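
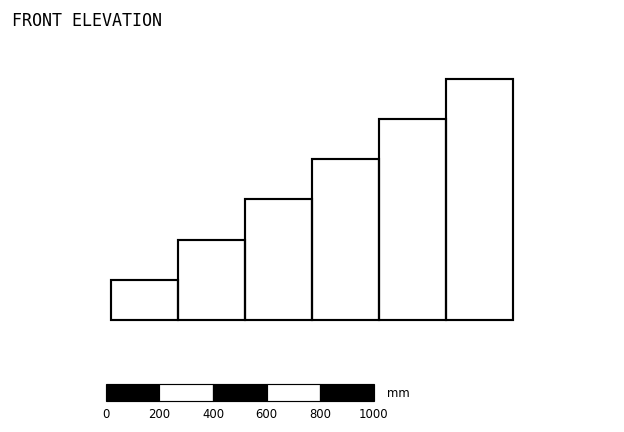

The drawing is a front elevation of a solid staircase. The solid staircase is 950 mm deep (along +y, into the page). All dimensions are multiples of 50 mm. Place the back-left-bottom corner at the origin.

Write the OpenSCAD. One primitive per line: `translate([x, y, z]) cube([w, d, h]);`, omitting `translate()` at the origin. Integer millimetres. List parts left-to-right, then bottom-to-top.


cube([250, 950, 150]);
translate([250, 0, 0]) cube([250, 950, 300]);
translate([500, 0, 0]) cube([250, 950, 450]);
translate([750, 0, 0]) cube([250, 950, 600]);
translate([1000, 0, 0]) cube([250, 950, 750]);
translate([1250, 0, 0]) cube([250, 950, 900]);


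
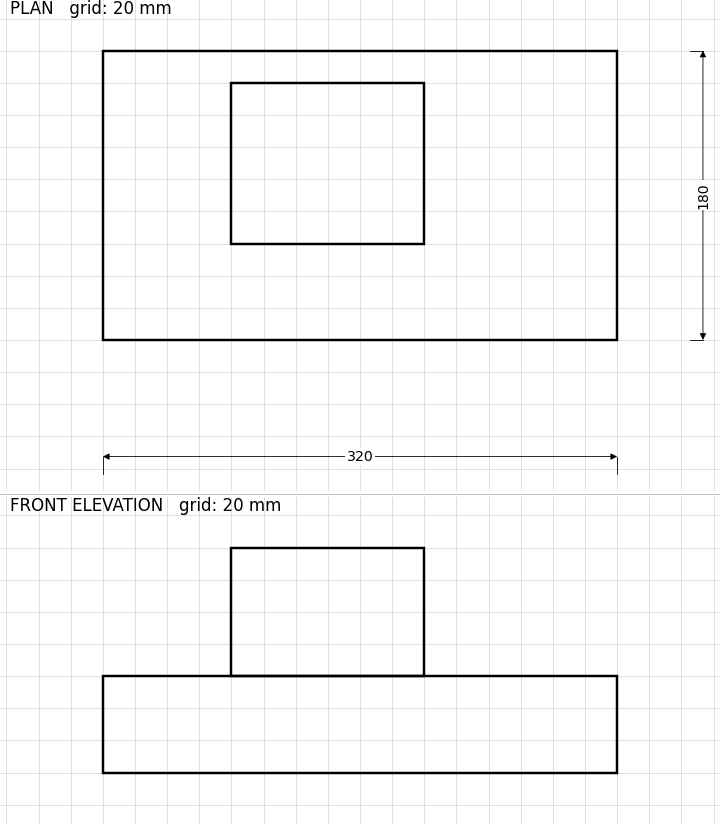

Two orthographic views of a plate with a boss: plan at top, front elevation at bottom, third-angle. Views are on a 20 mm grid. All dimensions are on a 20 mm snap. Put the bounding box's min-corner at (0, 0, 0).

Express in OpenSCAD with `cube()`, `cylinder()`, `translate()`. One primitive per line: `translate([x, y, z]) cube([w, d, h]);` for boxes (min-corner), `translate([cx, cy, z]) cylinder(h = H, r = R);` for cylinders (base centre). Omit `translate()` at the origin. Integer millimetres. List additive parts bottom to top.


cube([320, 180, 60]);
translate([80, 60, 60]) cube([120, 100, 80]);


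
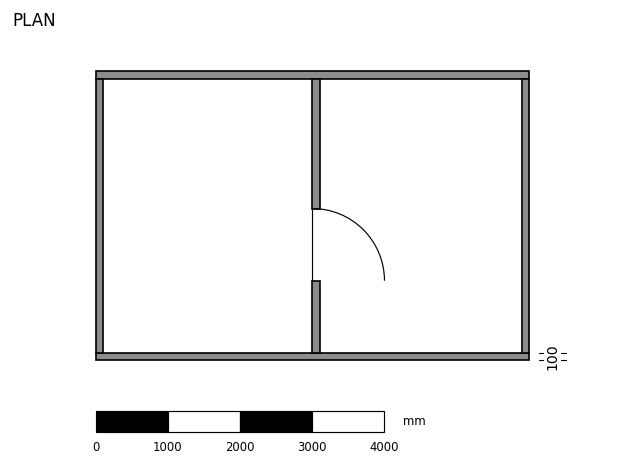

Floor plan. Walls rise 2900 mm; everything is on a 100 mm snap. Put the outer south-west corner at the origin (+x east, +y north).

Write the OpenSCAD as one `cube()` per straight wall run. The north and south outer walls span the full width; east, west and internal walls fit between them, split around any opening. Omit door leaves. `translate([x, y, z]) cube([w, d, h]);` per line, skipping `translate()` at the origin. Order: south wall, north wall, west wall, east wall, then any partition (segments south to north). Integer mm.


cube([6000, 100, 2900]);
translate([0, 3900, 0]) cube([6000, 100, 2900]);
translate([0, 100, 0]) cube([100, 3800, 2900]);
translate([5900, 100, 0]) cube([100, 3800, 2900]);
translate([3000, 100, 0]) cube([100, 1000, 2900]);
translate([3000, 2100, 0]) cube([100, 1800, 2900]);


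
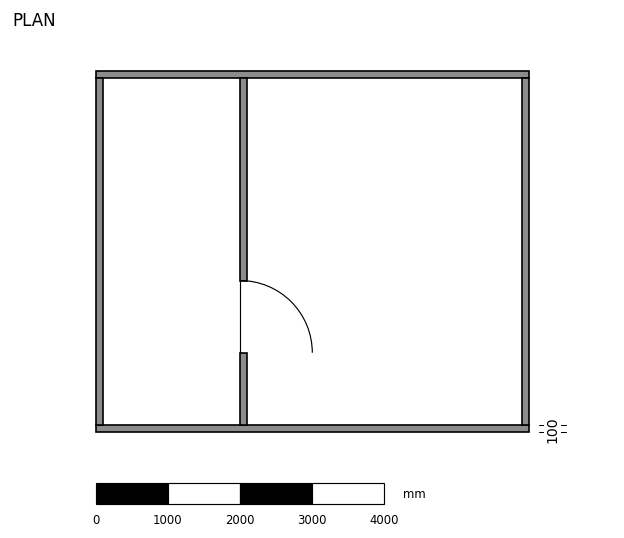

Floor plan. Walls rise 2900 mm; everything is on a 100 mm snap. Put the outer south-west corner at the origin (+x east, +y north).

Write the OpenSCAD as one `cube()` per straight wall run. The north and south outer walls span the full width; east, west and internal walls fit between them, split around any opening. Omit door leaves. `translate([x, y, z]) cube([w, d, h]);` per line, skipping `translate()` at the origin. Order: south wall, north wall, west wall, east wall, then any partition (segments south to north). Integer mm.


cube([6000, 100, 2900]);
translate([0, 4900, 0]) cube([6000, 100, 2900]);
translate([0, 100, 0]) cube([100, 4800, 2900]);
translate([5900, 100, 0]) cube([100, 4800, 2900]);
translate([2000, 100, 0]) cube([100, 1000, 2900]);
translate([2000, 2100, 0]) cube([100, 2800, 2900]);


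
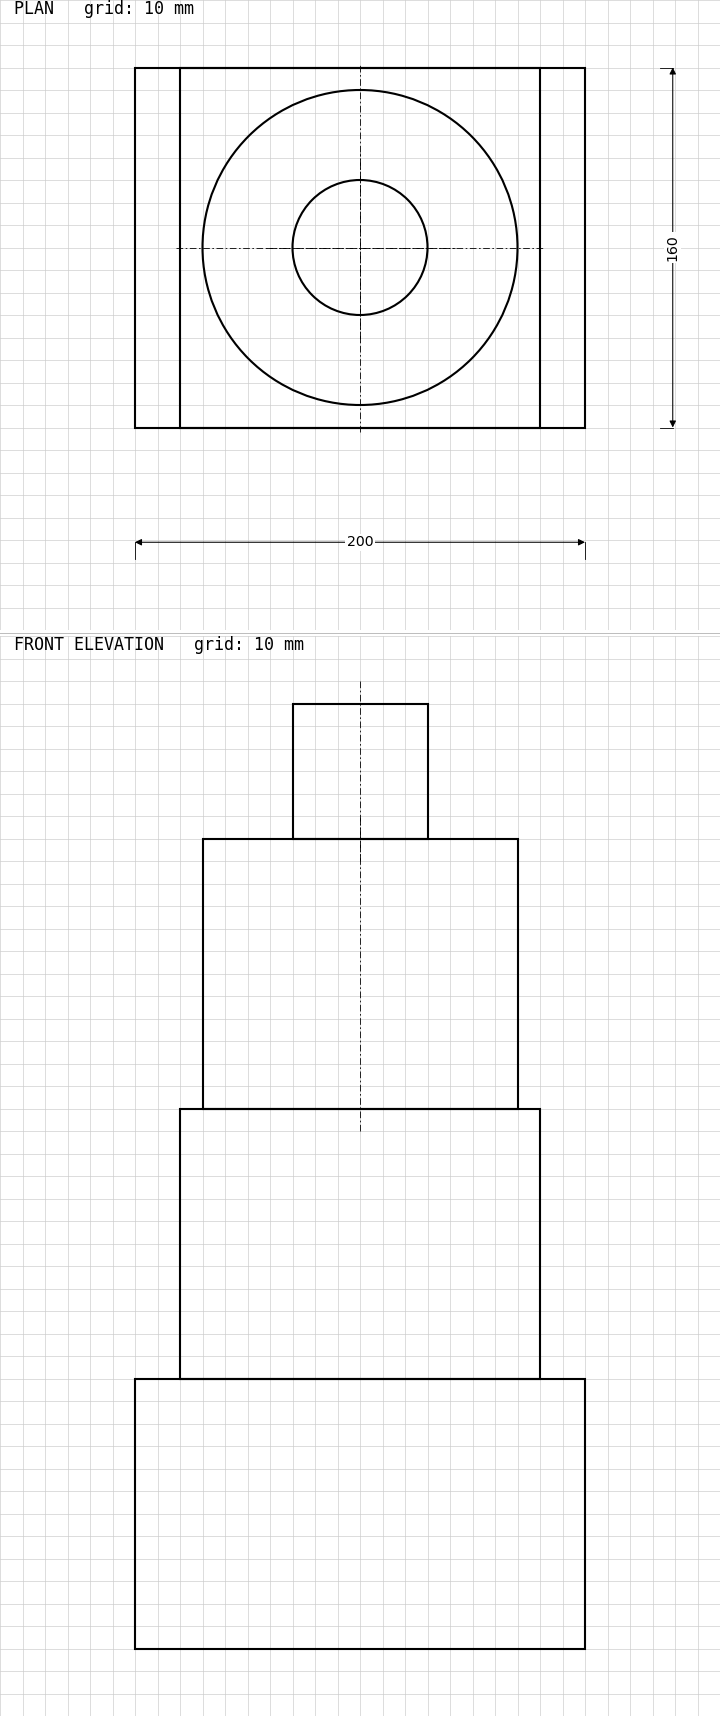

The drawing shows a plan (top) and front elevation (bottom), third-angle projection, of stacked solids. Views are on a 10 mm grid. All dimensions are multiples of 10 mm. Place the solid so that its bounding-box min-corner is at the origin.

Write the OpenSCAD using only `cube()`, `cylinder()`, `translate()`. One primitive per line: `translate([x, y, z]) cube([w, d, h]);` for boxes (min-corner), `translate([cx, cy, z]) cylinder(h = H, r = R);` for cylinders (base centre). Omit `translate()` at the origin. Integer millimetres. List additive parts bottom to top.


cube([200, 160, 120]);
translate([20, 0, 120]) cube([160, 160, 120]);
translate([100, 80, 240]) cylinder(h = 120, r = 70);
translate([100, 80, 360]) cylinder(h = 60, r = 30);


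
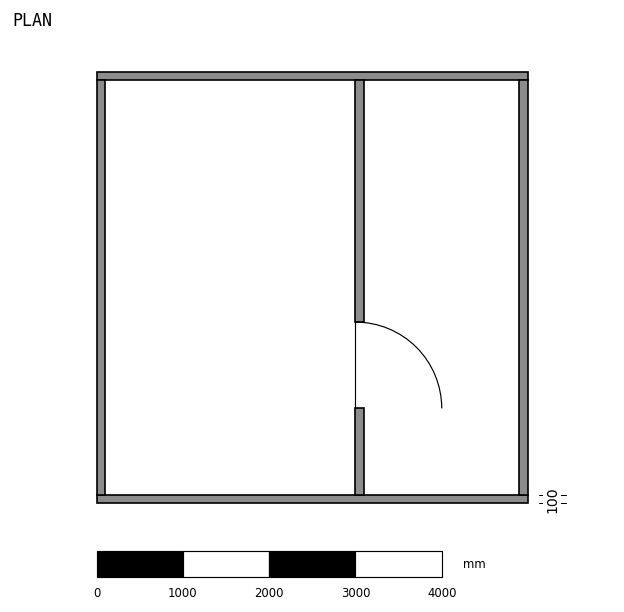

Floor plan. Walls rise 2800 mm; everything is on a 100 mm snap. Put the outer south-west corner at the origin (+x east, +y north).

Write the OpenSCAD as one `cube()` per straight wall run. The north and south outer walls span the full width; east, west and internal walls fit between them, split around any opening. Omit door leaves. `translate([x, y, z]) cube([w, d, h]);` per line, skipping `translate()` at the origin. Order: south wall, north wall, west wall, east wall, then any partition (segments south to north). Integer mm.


cube([5000, 100, 2800]);
translate([0, 4900, 0]) cube([5000, 100, 2800]);
translate([0, 100, 0]) cube([100, 4800, 2800]);
translate([4900, 100, 0]) cube([100, 4800, 2800]);
translate([3000, 100, 0]) cube([100, 1000, 2800]);
translate([3000, 2100, 0]) cube([100, 2800, 2800]);


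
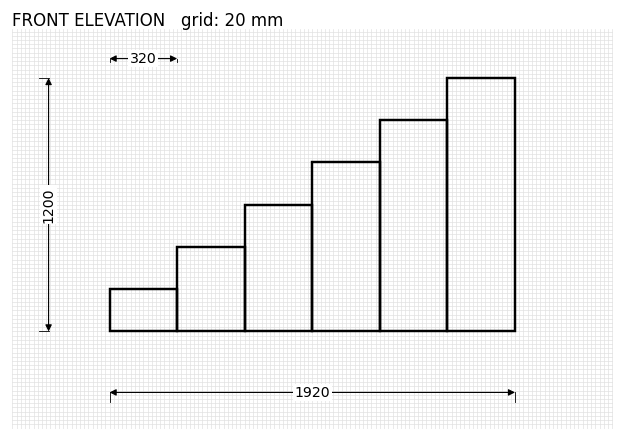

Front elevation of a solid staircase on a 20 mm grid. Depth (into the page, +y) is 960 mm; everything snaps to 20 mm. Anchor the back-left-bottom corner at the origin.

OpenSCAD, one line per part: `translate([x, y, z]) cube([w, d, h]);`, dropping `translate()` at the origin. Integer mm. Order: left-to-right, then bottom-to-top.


cube([320, 960, 200]);
translate([320, 0, 0]) cube([320, 960, 400]);
translate([640, 0, 0]) cube([320, 960, 600]);
translate([960, 0, 0]) cube([320, 960, 800]);
translate([1280, 0, 0]) cube([320, 960, 1000]);
translate([1600, 0, 0]) cube([320, 960, 1200]);


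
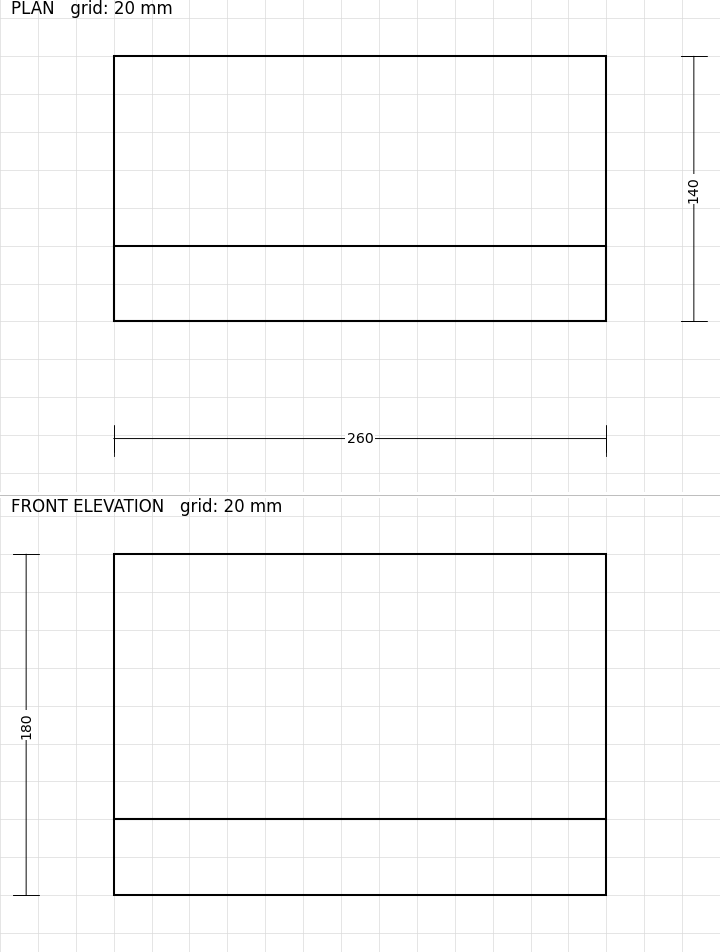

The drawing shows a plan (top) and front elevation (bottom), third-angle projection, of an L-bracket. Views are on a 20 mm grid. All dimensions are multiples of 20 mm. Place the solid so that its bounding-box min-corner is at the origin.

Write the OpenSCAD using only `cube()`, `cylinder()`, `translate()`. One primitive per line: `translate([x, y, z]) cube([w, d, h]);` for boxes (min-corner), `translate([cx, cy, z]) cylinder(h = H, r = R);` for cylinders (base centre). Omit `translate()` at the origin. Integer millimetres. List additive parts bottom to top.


cube([260, 140, 40]);
translate([0, 0, 40]) cube([260, 40, 140]);


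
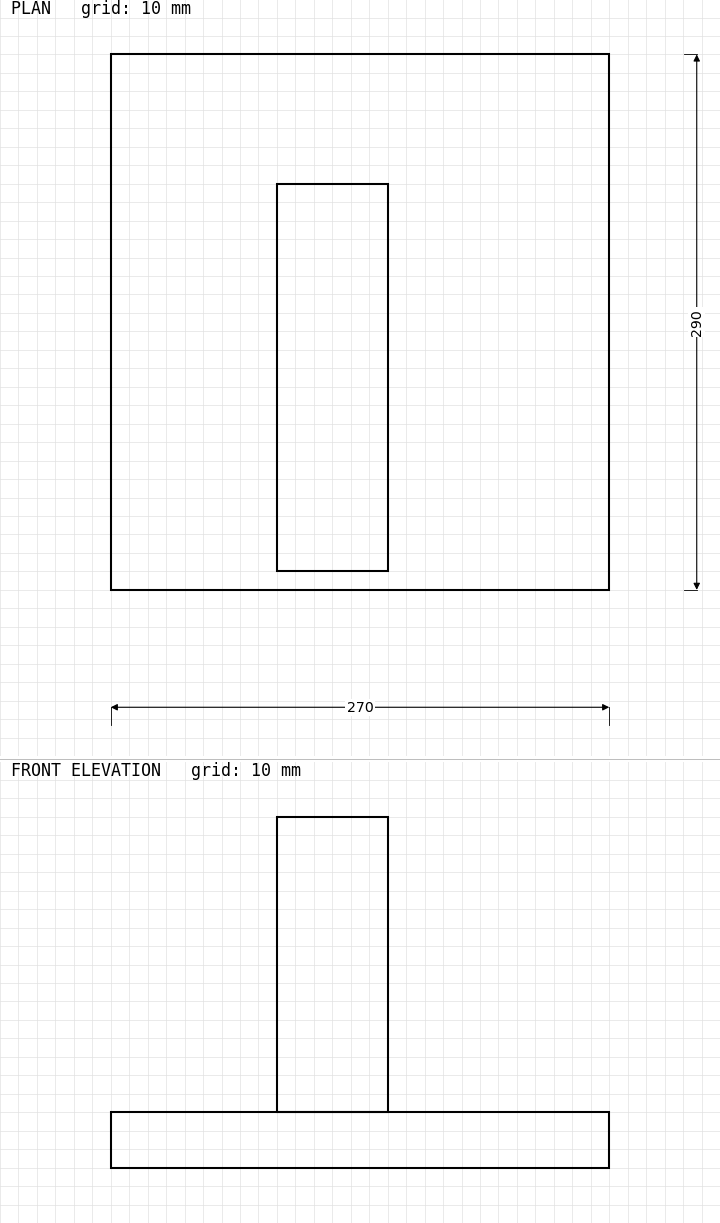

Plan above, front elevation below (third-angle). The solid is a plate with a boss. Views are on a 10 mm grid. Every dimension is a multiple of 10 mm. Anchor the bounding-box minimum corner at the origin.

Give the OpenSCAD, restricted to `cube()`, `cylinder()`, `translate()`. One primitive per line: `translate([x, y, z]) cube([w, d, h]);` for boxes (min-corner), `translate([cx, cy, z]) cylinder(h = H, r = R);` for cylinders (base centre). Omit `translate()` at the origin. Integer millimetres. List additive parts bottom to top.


cube([270, 290, 30]);
translate([90, 10, 30]) cube([60, 210, 160]);


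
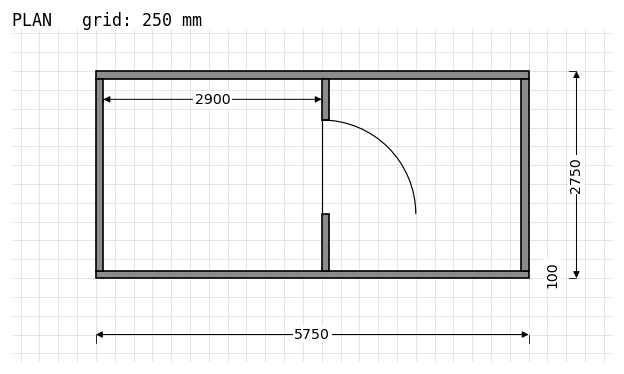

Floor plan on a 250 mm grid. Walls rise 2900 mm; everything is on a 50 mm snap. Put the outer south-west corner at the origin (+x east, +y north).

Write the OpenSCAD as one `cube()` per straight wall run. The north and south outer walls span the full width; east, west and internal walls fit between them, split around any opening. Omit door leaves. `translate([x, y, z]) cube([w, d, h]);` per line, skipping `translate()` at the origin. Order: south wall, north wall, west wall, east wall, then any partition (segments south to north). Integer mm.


cube([5750, 100, 2900]);
translate([0, 2650, 0]) cube([5750, 100, 2900]);
translate([0, 100, 0]) cube([100, 2550, 2900]);
translate([5650, 100, 0]) cube([100, 2550, 2900]);
translate([3000, 100, 0]) cube([100, 750, 2900]);
translate([3000, 2100, 0]) cube([100, 550, 2900]);


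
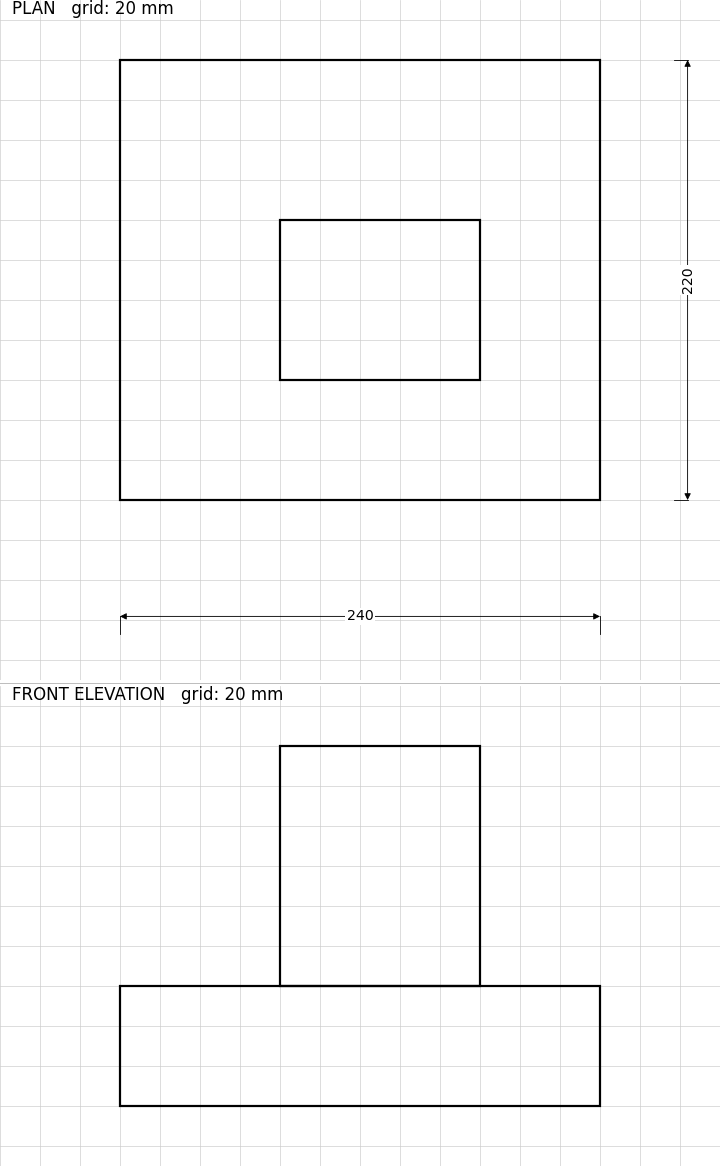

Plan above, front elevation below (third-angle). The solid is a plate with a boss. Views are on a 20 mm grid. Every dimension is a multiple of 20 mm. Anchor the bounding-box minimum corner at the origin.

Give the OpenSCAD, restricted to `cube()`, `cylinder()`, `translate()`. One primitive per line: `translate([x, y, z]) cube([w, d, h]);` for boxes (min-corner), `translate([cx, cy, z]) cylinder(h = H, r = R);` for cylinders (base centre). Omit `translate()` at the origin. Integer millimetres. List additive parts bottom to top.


cube([240, 220, 60]);
translate([80, 60, 60]) cube([100, 80, 120]);


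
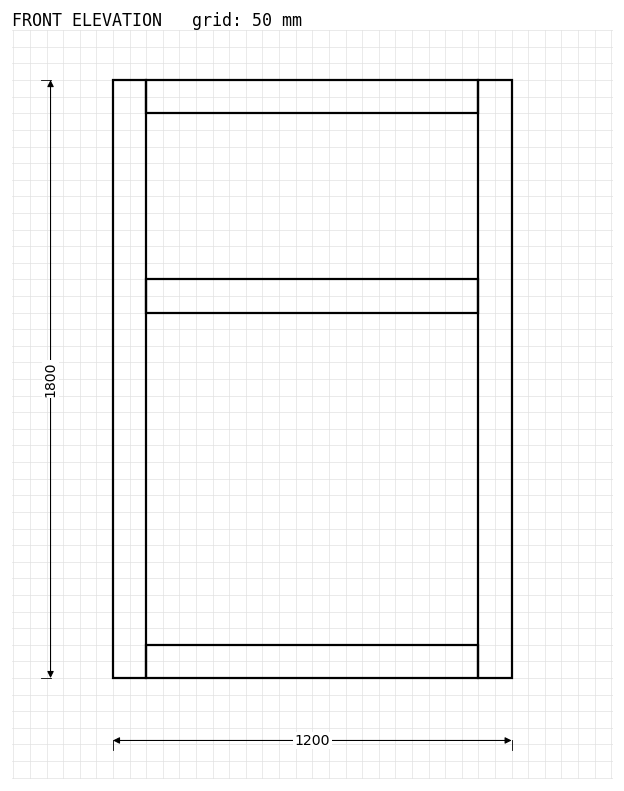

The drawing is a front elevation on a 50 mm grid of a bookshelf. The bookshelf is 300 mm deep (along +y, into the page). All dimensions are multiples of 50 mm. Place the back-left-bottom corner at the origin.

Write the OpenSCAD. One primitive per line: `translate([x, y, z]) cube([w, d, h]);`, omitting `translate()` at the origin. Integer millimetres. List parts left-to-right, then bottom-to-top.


cube([100, 300, 1800]);
translate([100, 0, 0]) cube([1000, 300, 100]);
translate([100, 0, 1100]) cube([1000, 300, 100]);
translate([100, 0, 1700]) cube([1000, 300, 100]);
translate([1100, 0, 0]) cube([100, 300, 1800]);


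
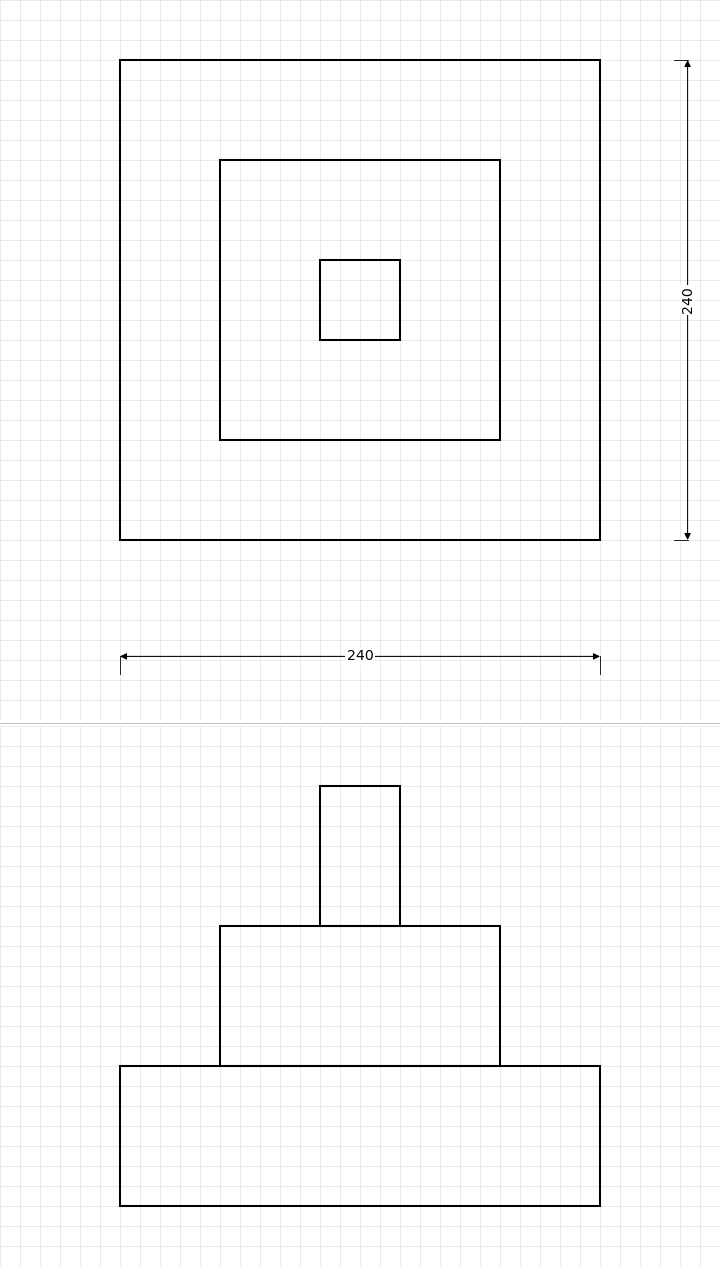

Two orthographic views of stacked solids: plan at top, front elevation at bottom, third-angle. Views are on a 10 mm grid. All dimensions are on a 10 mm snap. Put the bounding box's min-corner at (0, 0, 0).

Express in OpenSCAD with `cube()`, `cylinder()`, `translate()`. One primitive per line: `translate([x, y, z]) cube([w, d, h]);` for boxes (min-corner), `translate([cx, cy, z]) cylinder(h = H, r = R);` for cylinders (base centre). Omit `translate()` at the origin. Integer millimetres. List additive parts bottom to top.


cube([240, 240, 70]);
translate([50, 50, 70]) cube([140, 140, 70]);
translate([100, 100, 140]) cube([40, 40, 70]);


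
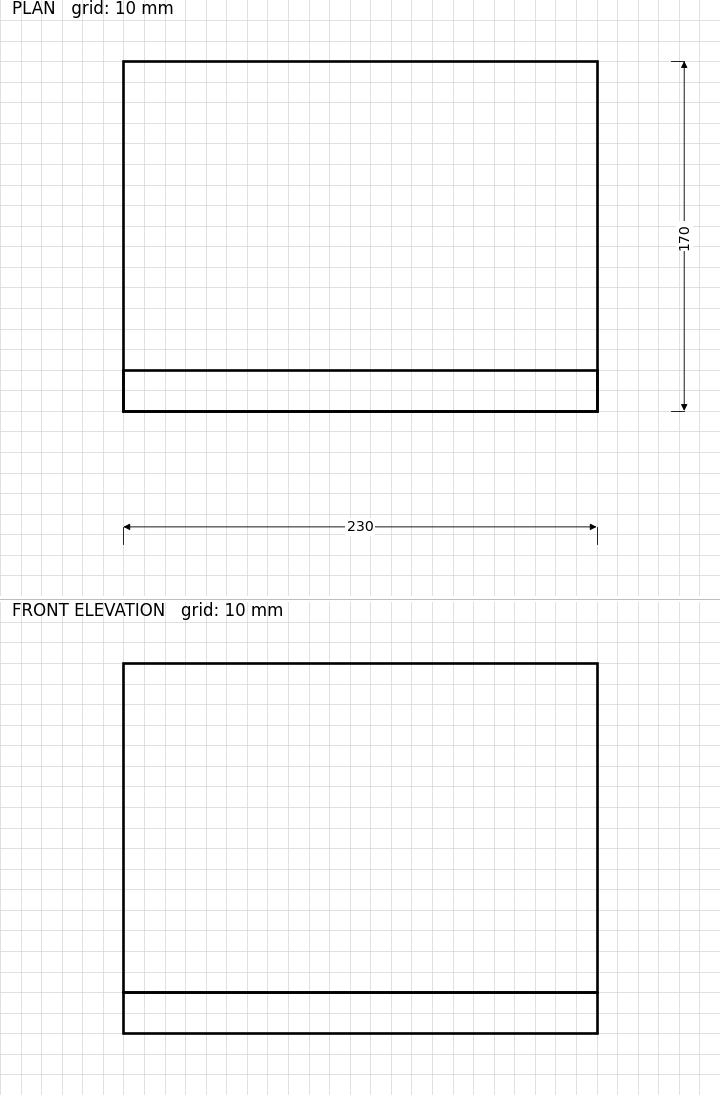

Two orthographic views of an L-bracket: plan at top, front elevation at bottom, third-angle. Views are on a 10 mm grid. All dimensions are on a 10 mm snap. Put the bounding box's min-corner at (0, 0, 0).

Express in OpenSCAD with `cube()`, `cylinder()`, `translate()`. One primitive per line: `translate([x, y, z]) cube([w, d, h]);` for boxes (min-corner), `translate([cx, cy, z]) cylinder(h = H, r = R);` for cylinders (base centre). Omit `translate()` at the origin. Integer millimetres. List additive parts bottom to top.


cube([230, 170, 20]);
translate([0, 0, 20]) cube([230, 20, 160]);


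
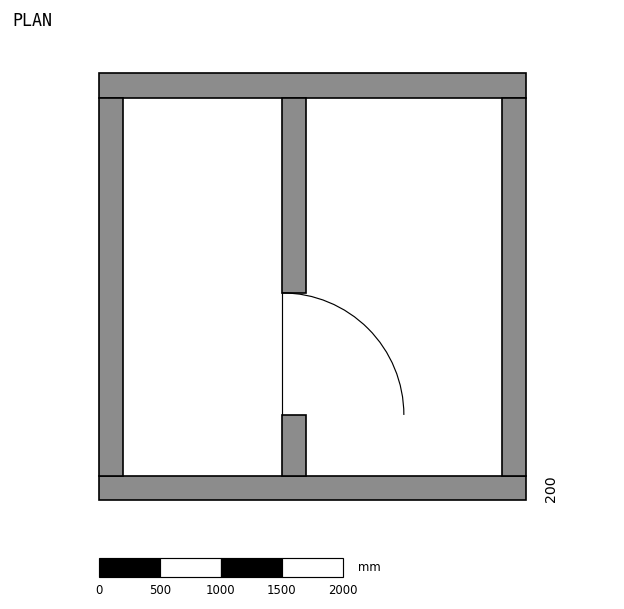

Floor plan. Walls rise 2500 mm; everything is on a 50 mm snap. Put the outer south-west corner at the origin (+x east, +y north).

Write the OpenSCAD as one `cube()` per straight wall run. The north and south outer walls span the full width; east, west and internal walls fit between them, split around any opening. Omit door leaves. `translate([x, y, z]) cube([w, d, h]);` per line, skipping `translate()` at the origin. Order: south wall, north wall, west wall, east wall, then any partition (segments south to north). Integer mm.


cube([3500, 200, 2500]);
translate([0, 3300, 0]) cube([3500, 200, 2500]);
translate([0, 200, 0]) cube([200, 3100, 2500]);
translate([3300, 200, 0]) cube([200, 3100, 2500]);
translate([1500, 200, 0]) cube([200, 500, 2500]);
translate([1500, 1700, 0]) cube([200, 1600, 2500]);


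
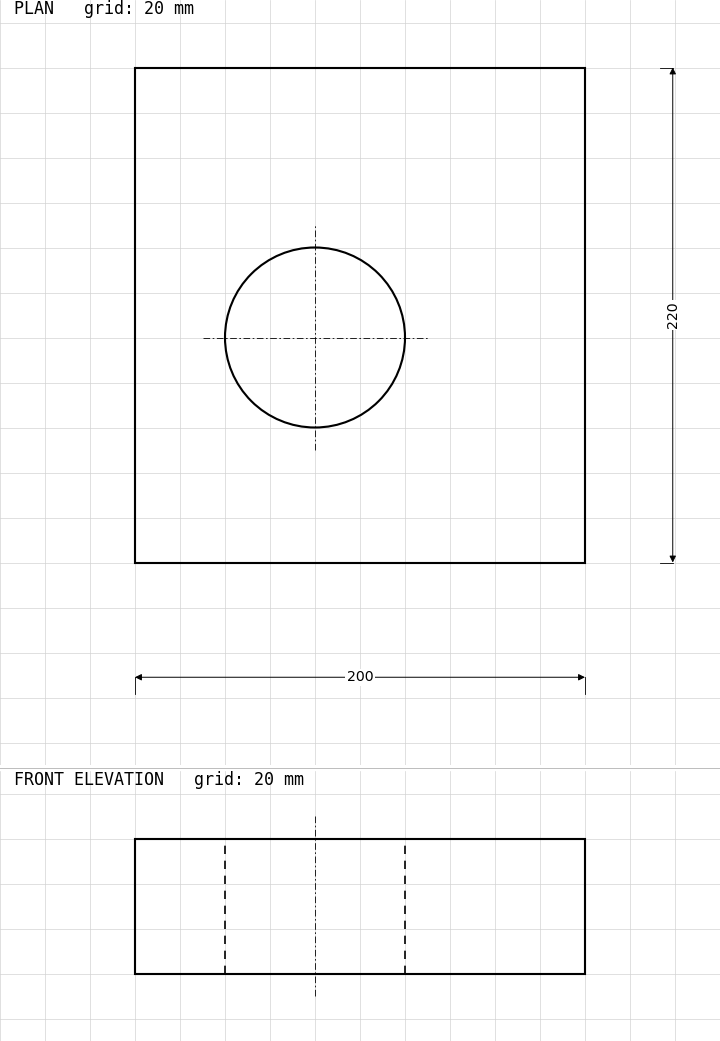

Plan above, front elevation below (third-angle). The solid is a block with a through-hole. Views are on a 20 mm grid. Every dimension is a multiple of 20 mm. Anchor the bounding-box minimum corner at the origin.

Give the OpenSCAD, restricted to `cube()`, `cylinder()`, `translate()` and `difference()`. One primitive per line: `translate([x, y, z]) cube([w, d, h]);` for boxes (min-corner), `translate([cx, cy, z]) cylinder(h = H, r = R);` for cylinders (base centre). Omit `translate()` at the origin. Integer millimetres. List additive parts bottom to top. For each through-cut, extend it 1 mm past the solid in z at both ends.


difference() {
  cube([200, 220, 60]);
  translate([80, 100, -1]) cylinder(h = 62, r = 40);
}


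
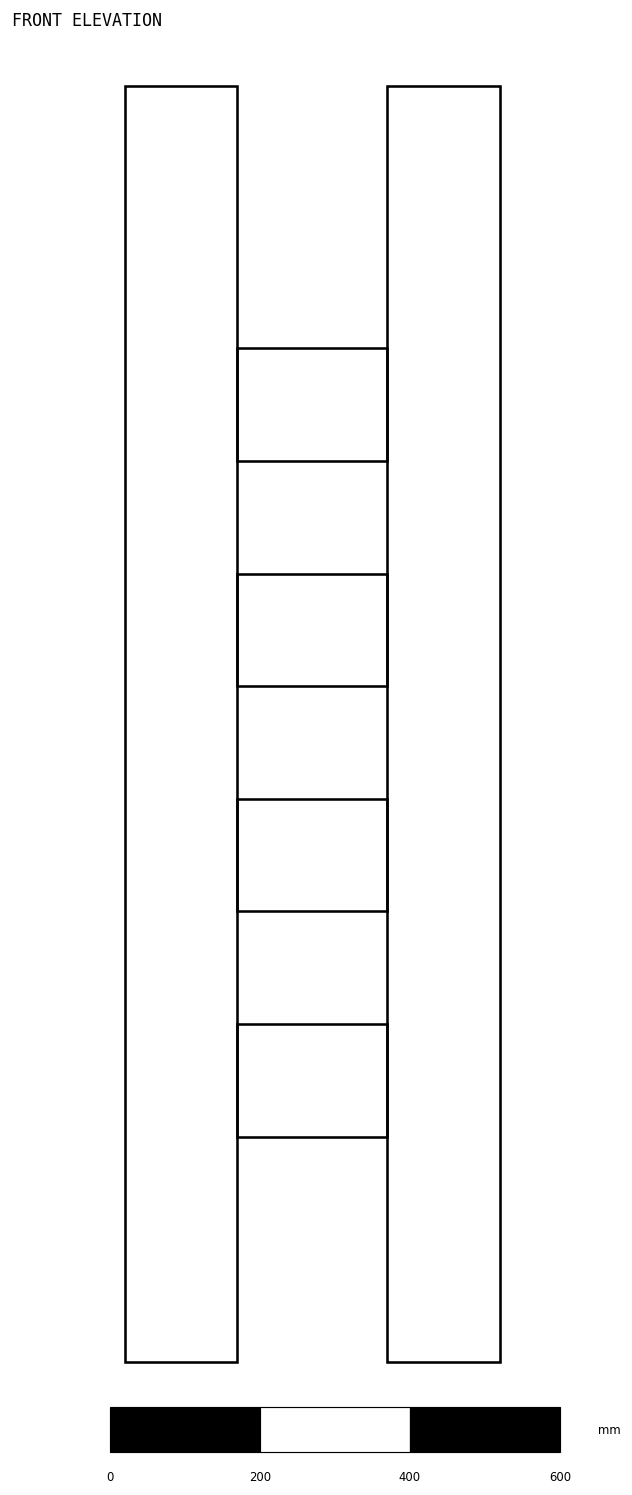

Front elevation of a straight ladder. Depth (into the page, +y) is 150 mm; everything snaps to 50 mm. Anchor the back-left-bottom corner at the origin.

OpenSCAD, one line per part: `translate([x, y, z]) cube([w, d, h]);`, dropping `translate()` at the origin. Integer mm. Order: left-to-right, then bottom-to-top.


cube([150, 150, 1700]);
translate([150, 0, 300]) cube([200, 150, 150]);
translate([150, 0, 600]) cube([200, 150, 150]);
translate([150, 0, 900]) cube([200, 150, 150]);
translate([150, 0, 1200]) cube([200, 150, 150]);
translate([350, 0, 0]) cube([150, 150, 1700]);


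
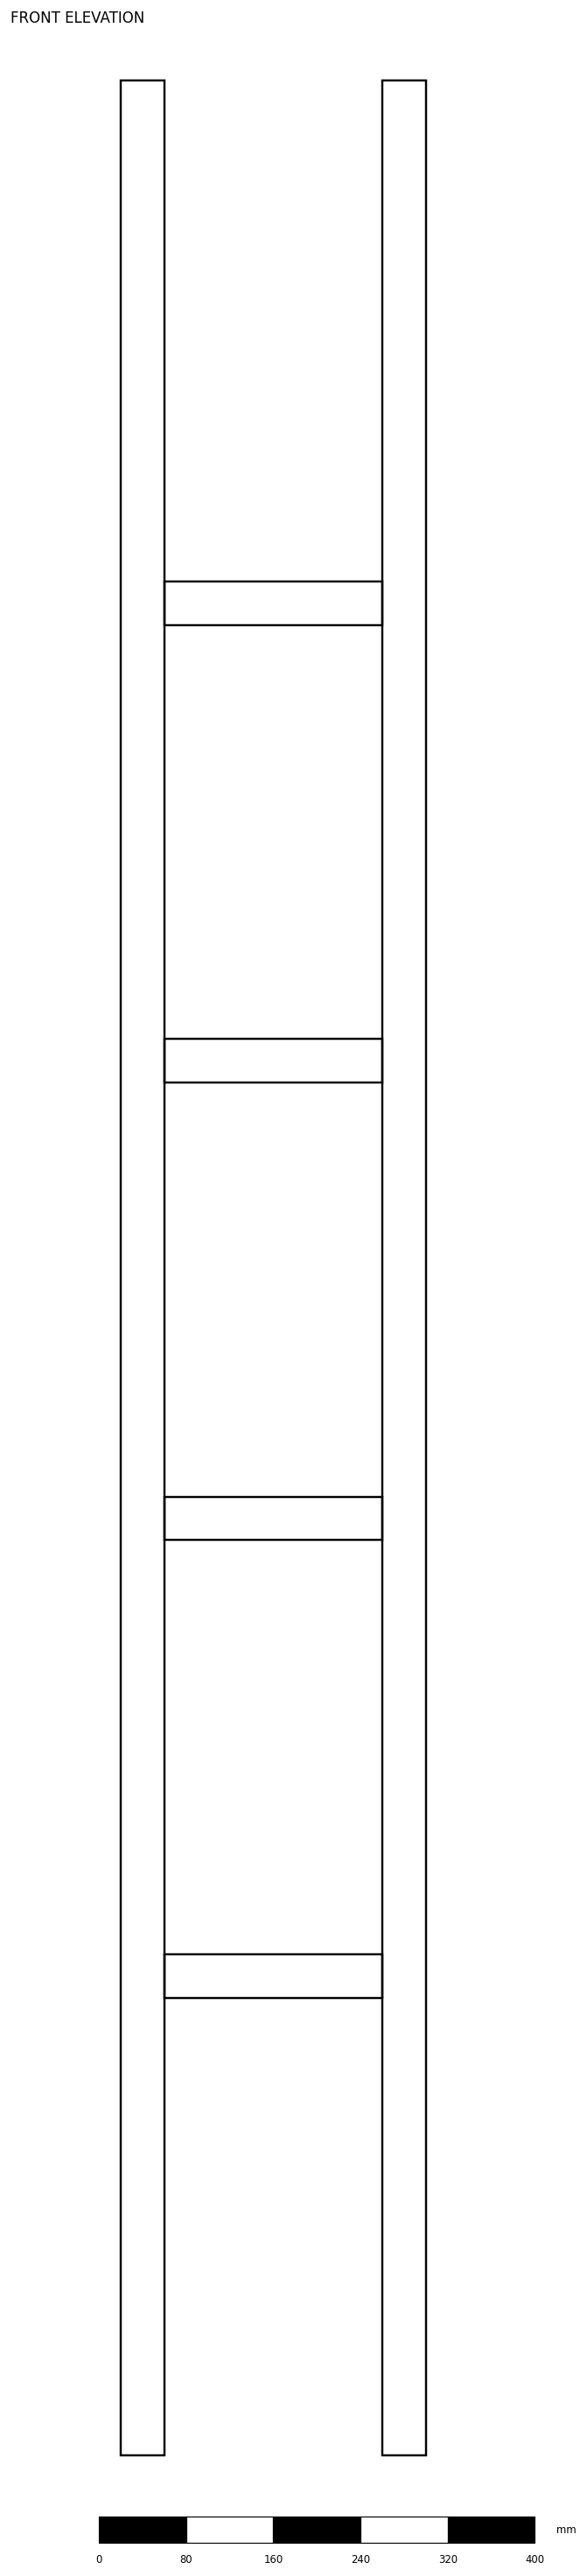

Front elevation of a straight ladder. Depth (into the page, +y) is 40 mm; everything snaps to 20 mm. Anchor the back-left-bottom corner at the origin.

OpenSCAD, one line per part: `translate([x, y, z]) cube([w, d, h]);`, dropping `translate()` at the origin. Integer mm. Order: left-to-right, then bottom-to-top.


cube([40, 40, 2180]);
translate([40, 0, 420]) cube([200, 40, 40]);
translate([40, 0, 840]) cube([200, 40, 40]);
translate([40, 0, 1260]) cube([200, 40, 40]);
translate([40, 0, 1680]) cube([200, 40, 40]);
translate([240, 0, 0]) cube([40, 40, 2180]);


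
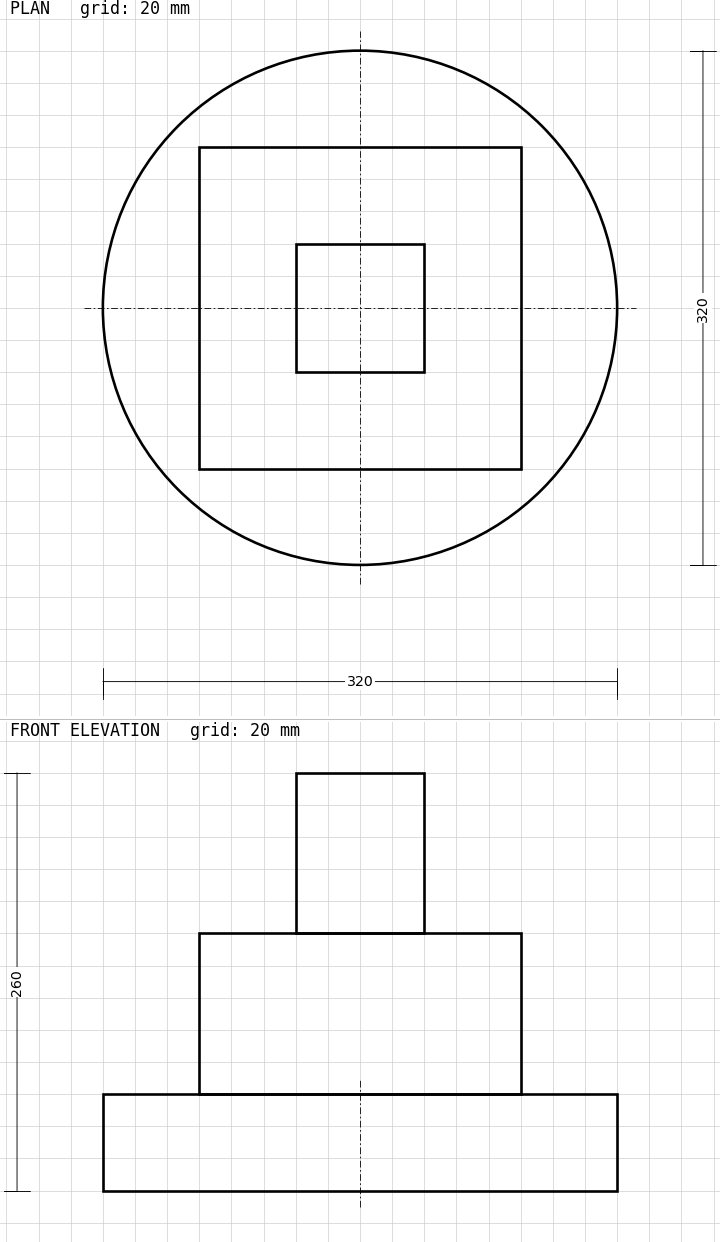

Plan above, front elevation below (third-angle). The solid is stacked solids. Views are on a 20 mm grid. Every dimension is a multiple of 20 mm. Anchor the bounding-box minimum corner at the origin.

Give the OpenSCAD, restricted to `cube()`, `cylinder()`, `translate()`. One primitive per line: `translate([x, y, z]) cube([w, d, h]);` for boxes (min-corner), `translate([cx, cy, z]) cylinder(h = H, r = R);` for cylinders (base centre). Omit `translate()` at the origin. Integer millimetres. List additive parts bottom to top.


translate([160, 160, 0]) cylinder(h = 60, r = 160);
translate([60, 60, 60]) cube([200, 200, 100]);
translate([120, 120, 160]) cube([80, 80, 100]);


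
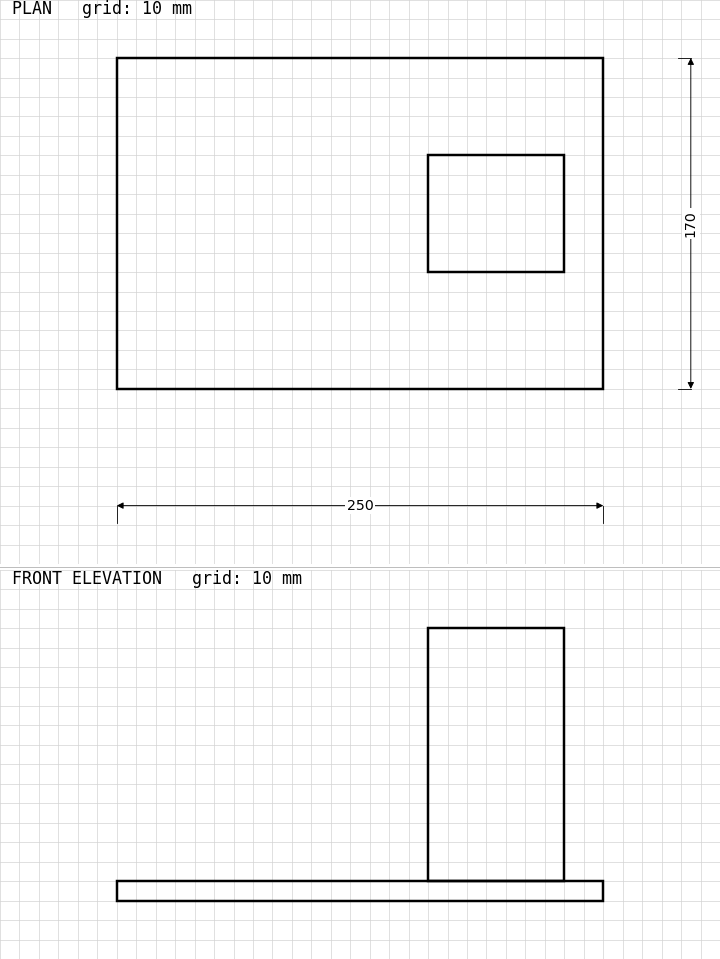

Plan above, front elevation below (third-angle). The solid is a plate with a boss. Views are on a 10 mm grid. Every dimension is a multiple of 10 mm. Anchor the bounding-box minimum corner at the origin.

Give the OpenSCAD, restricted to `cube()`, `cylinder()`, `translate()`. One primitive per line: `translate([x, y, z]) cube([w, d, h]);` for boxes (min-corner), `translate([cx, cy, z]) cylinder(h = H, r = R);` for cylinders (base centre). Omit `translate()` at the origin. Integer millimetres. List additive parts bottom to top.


cube([250, 170, 10]);
translate([160, 60, 10]) cube([70, 60, 130]);


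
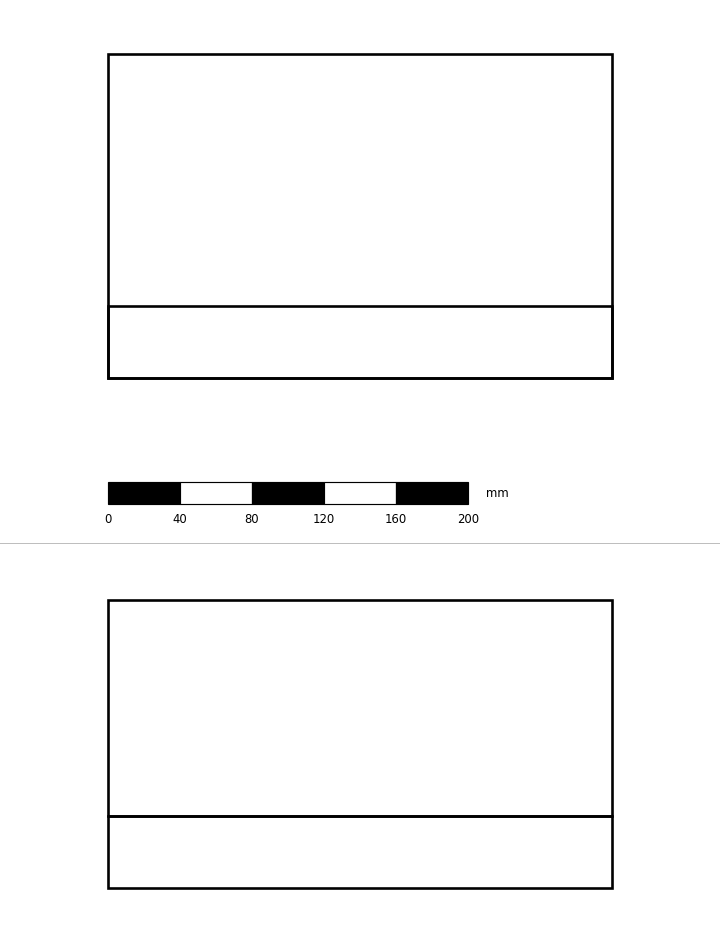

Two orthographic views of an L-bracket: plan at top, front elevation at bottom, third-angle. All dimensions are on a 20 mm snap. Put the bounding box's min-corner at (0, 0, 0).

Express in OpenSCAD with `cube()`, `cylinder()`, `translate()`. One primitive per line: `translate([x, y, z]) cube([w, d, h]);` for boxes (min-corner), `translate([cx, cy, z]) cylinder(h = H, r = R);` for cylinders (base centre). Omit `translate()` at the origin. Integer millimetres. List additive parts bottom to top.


cube([280, 180, 40]);
translate([0, 0, 40]) cube([280, 40, 120]);


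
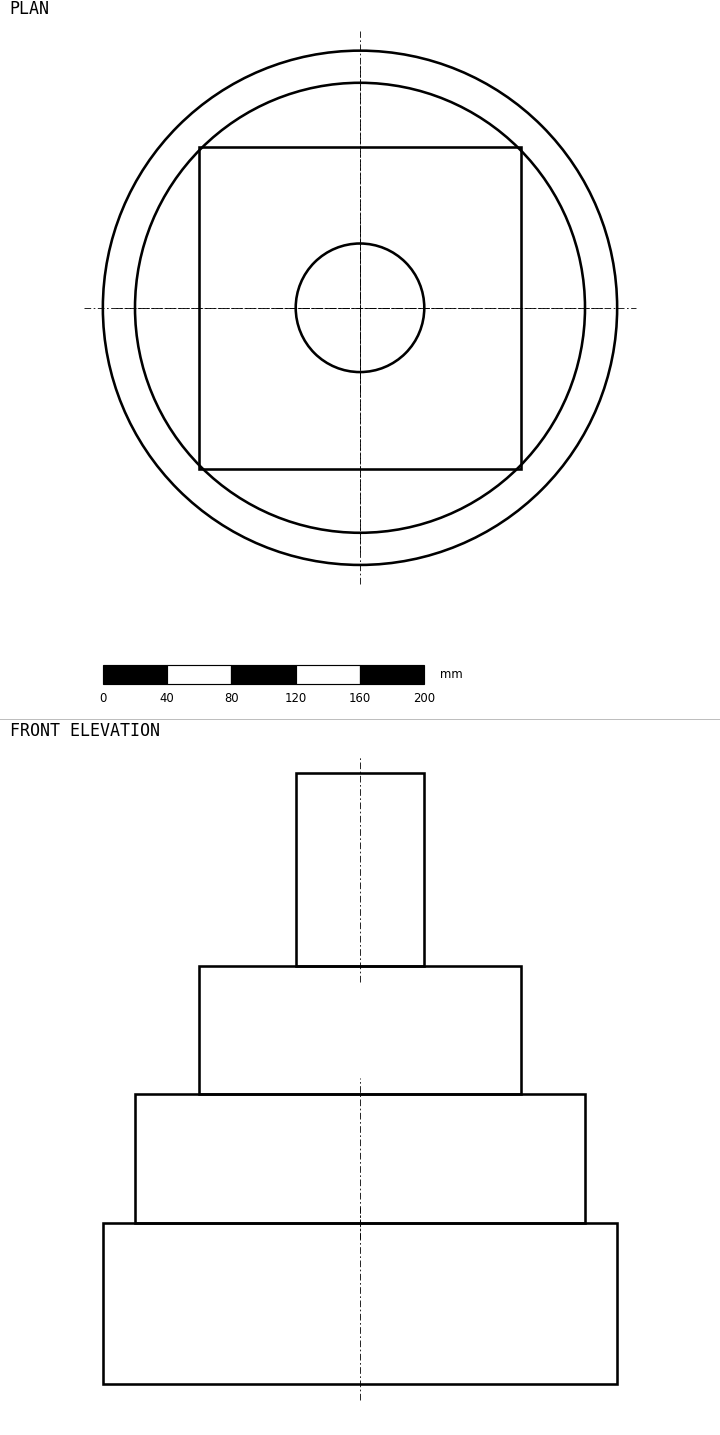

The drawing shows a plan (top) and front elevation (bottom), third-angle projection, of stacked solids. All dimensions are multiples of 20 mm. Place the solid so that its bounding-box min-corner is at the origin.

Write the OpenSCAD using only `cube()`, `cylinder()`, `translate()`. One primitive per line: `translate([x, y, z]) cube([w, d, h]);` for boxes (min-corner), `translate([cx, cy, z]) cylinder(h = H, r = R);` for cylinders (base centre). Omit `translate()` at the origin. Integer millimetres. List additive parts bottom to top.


translate([160, 160, 0]) cylinder(h = 100, r = 160);
translate([160, 160, 100]) cylinder(h = 80, r = 140);
translate([60, 60, 180]) cube([200, 200, 80]);
translate([160, 160, 260]) cylinder(h = 120, r = 40);


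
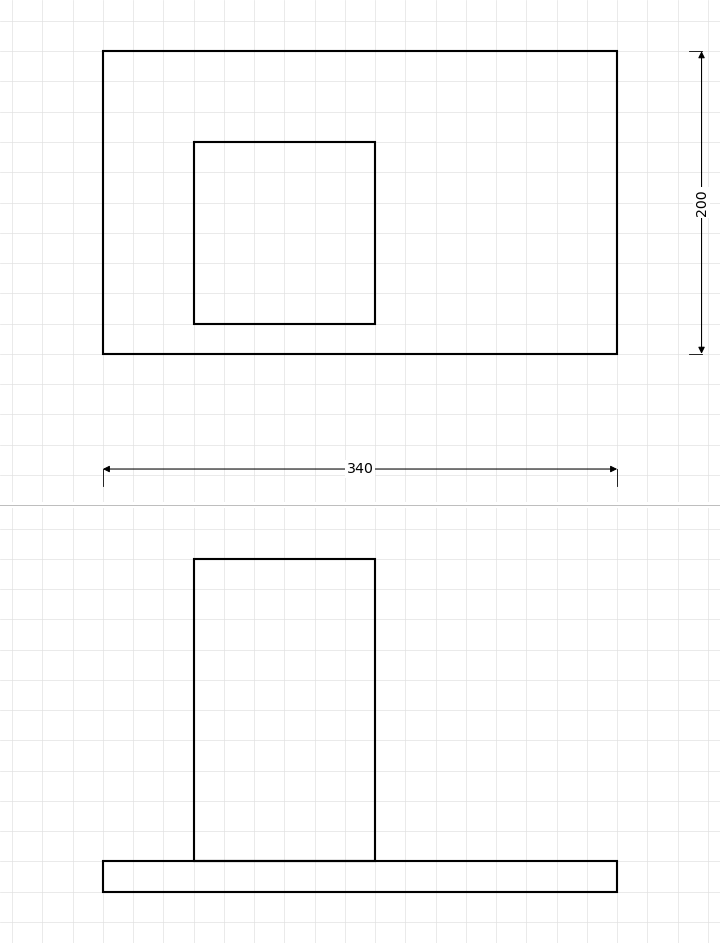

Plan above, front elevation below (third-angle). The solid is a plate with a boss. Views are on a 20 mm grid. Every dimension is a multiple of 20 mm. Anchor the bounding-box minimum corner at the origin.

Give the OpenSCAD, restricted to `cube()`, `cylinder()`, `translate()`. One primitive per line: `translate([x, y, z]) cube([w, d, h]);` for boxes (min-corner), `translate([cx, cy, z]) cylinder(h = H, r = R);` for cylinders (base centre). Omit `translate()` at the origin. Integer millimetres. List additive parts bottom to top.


cube([340, 200, 20]);
translate([60, 20, 20]) cube([120, 120, 200]);


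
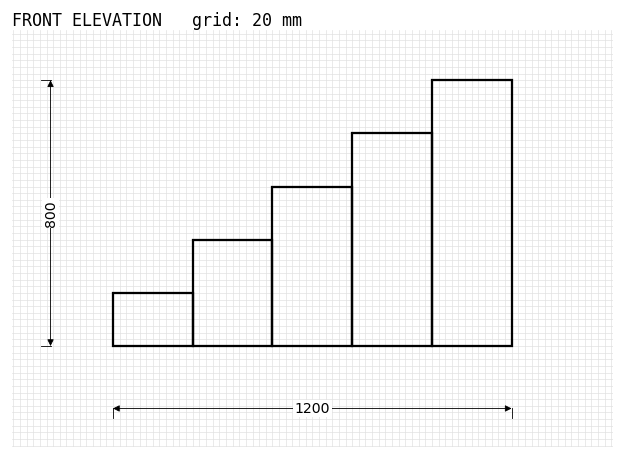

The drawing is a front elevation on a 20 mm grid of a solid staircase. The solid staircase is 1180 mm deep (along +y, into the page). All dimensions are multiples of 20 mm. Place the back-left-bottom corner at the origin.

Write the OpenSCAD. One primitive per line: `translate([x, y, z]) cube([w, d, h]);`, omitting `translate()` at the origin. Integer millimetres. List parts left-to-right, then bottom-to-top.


cube([240, 1180, 160]);
translate([240, 0, 0]) cube([240, 1180, 320]);
translate([480, 0, 0]) cube([240, 1180, 480]);
translate([720, 0, 0]) cube([240, 1180, 640]);
translate([960, 0, 0]) cube([240, 1180, 800]);


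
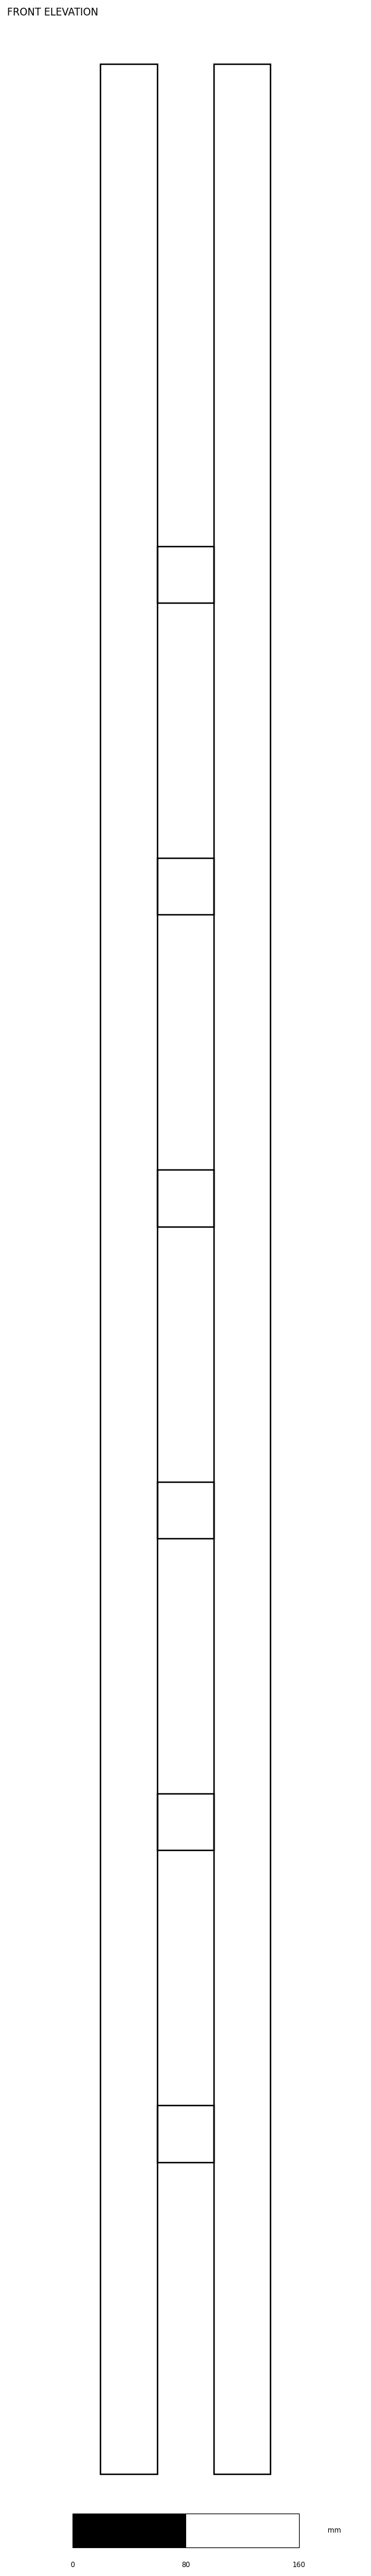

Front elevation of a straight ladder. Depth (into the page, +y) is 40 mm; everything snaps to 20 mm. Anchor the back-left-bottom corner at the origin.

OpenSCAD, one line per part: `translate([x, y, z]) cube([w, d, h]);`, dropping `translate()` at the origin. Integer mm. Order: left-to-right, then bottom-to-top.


cube([40, 40, 1700]);
translate([40, 0, 220]) cube([40, 40, 40]);
translate([40, 0, 440]) cube([40, 40, 40]);
translate([40, 0, 660]) cube([40, 40, 40]);
translate([40, 0, 880]) cube([40, 40, 40]);
translate([40, 0, 1100]) cube([40, 40, 40]);
translate([40, 0, 1320]) cube([40, 40, 40]);
translate([80, 0, 0]) cube([40, 40, 1700]);


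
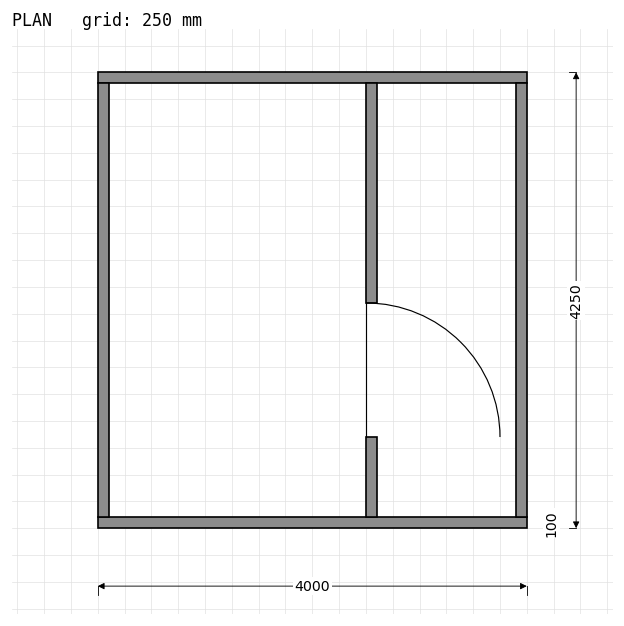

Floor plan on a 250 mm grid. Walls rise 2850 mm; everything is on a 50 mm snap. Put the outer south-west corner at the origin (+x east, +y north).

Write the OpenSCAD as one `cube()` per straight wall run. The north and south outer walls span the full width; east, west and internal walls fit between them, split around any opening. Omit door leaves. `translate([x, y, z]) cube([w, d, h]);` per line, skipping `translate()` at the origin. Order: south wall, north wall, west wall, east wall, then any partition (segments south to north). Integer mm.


cube([4000, 100, 2850]);
translate([0, 4150, 0]) cube([4000, 100, 2850]);
translate([0, 100, 0]) cube([100, 4050, 2850]);
translate([3900, 100, 0]) cube([100, 4050, 2850]);
translate([2500, 100, 0]) cube([100, 750, 2850]);
translate([2500, 2100, 0]) cube([100, 2050, 2850]);


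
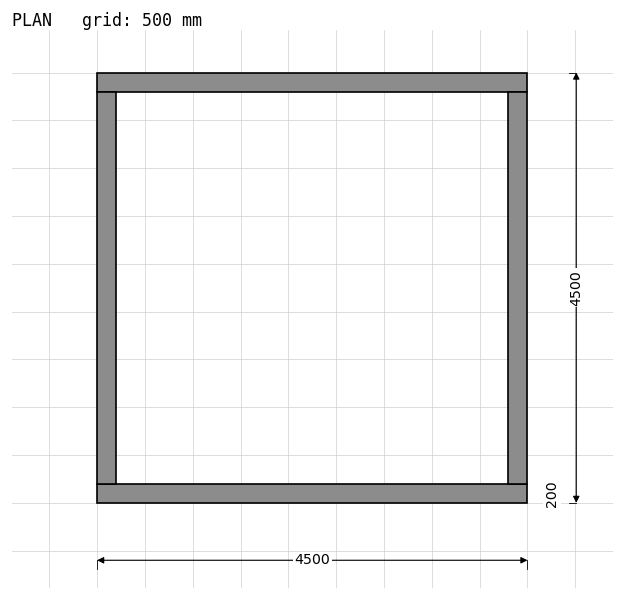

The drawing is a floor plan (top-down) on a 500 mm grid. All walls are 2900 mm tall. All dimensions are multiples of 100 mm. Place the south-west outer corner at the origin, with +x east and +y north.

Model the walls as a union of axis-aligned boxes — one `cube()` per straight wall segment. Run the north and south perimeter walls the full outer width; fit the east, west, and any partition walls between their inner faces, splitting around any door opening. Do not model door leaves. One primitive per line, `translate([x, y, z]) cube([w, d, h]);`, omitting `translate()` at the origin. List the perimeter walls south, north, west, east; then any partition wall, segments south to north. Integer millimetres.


cube([4500, 200, 2900]);
translate([0, 4300, 0]) cube([4500, 200, 2900]);
translate([0, 200, 0]) cube([200, 4100, 2900]);
translate([4300, 200, 0]) cube([200, 4100, 2900]);


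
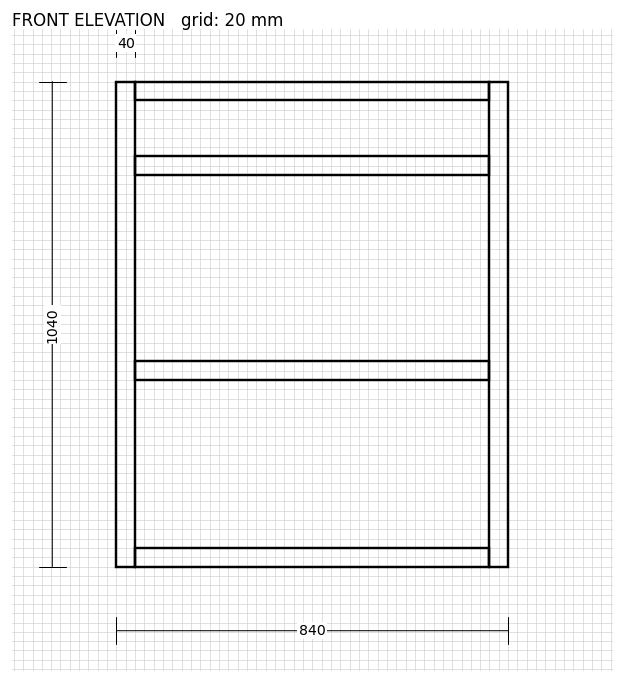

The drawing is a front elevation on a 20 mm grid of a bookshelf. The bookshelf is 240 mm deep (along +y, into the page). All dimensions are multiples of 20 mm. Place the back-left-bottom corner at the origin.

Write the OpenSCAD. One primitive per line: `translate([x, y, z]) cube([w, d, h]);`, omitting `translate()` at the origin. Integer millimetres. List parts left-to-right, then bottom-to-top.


cube([40, 240, 1040]);
translate([40, 0, 0]) cube([760, 240, 40]);
translate([40, 0, 400]) cube([760, 240, 40]);
translate([40, 0, 840]) cube([760, 240, 40]);
translate([40, 0, 1000]) cube([760, 240, 40]);
translate([800, 0, 0]) cube([40, 240, 1040]);


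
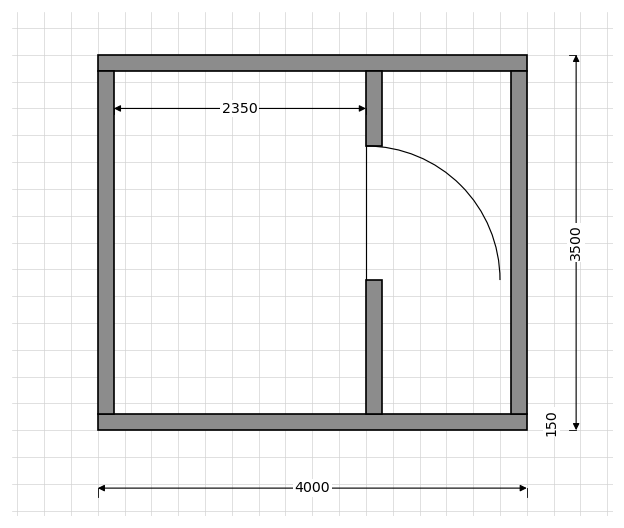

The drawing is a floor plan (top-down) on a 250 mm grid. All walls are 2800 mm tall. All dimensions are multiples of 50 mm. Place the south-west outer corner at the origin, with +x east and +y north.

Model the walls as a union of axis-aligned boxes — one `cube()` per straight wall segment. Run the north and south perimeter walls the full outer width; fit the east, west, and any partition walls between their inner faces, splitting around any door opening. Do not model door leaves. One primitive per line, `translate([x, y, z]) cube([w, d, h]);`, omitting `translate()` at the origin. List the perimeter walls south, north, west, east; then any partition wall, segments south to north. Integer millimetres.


cube([4000, 150, 2800]);
translate([0, 3350, 0]) cube([4000, 150, 2800]);
translate([0, 150, 0]) cube([150, 3200, 2800]);
translate([3850, 150, 0]) cube([150, 3200, 2800]);
translate([2500, 150, 0]) cube([150, 1250, 2800]);
translate([2500, 2650, 0]) cube([150, 700, 2800]);


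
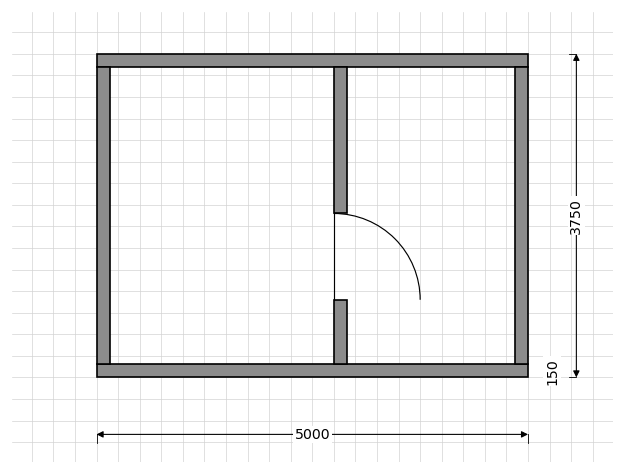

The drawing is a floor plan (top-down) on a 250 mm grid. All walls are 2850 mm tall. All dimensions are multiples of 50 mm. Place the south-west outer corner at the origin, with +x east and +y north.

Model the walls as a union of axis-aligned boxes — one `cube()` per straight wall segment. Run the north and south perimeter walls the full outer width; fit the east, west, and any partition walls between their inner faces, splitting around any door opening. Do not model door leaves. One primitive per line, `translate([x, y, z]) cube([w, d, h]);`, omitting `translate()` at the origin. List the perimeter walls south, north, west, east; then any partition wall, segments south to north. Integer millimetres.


cube([5000, 150, 2850]);
translate([0, 3600, 0]) cube([5000, 150, 2850]);
translate([0, 150, 0]) cube([150, 3450, 2850]);
translate([4850, 150, 0]) cube([150, 3450, 2850]);
translate([2750, 150, 0]) cube([150, 750, 2850]);
translate([2750, 1900, 0]) cube([150, 1700, 2850]);


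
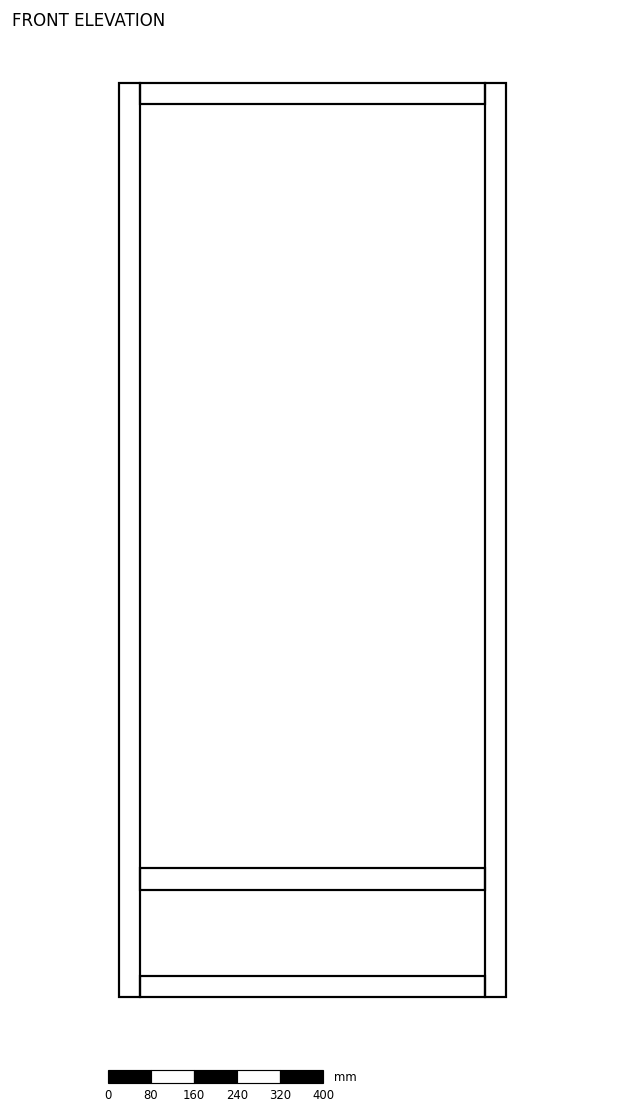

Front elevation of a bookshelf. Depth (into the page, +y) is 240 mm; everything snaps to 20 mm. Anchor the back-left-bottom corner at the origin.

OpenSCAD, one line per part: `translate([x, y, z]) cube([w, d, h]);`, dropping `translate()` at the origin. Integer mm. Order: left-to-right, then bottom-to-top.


cube([40, 240, 1700]);
translate([40, 0, 0]) cube([640, 240, 40]);
translate([40, 0, 200]) cube([640, 240, 40]);
translate([40, 0, 1660]) cube([640, 240, 40]);
translate([680, 0, 0]) cube([40, 240, 1700]);


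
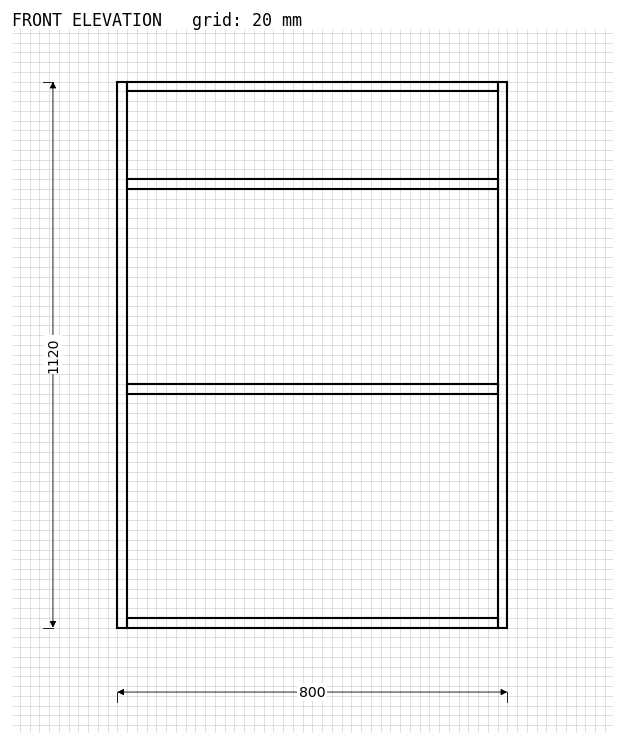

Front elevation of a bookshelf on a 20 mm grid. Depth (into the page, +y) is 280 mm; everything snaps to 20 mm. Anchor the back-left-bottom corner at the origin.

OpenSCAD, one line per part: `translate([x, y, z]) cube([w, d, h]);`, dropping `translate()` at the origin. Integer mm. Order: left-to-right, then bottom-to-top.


cube([20, 280, 1120]);
translate([20, 0, 0]) cube([760, 280, 20]);
translate([20, 0, 480]) cube([760, 280, 20]);
translate([20, 0, 900]) cube([760, 280, 20]);
translate([20, 0, 1100]) cube([760, 280, 20]);
translate([780, 0, 0]) cube([20, 280, 1120]);


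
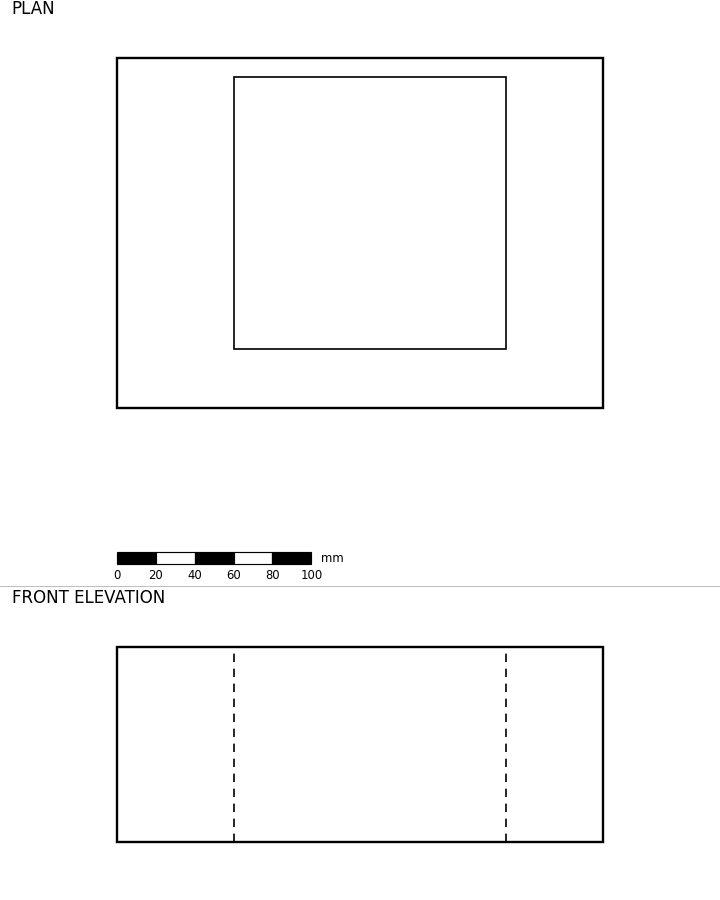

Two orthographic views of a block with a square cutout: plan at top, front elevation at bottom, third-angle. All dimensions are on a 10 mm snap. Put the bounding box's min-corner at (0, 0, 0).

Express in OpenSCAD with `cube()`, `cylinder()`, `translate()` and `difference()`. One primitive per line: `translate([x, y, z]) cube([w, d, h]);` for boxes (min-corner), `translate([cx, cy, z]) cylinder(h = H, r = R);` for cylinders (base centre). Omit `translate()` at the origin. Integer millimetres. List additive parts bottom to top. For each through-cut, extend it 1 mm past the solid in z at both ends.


difference() {
  cube([250, 180, 100]);
  translate([60, 30, -1]) cube([140, 140, 102]);
}


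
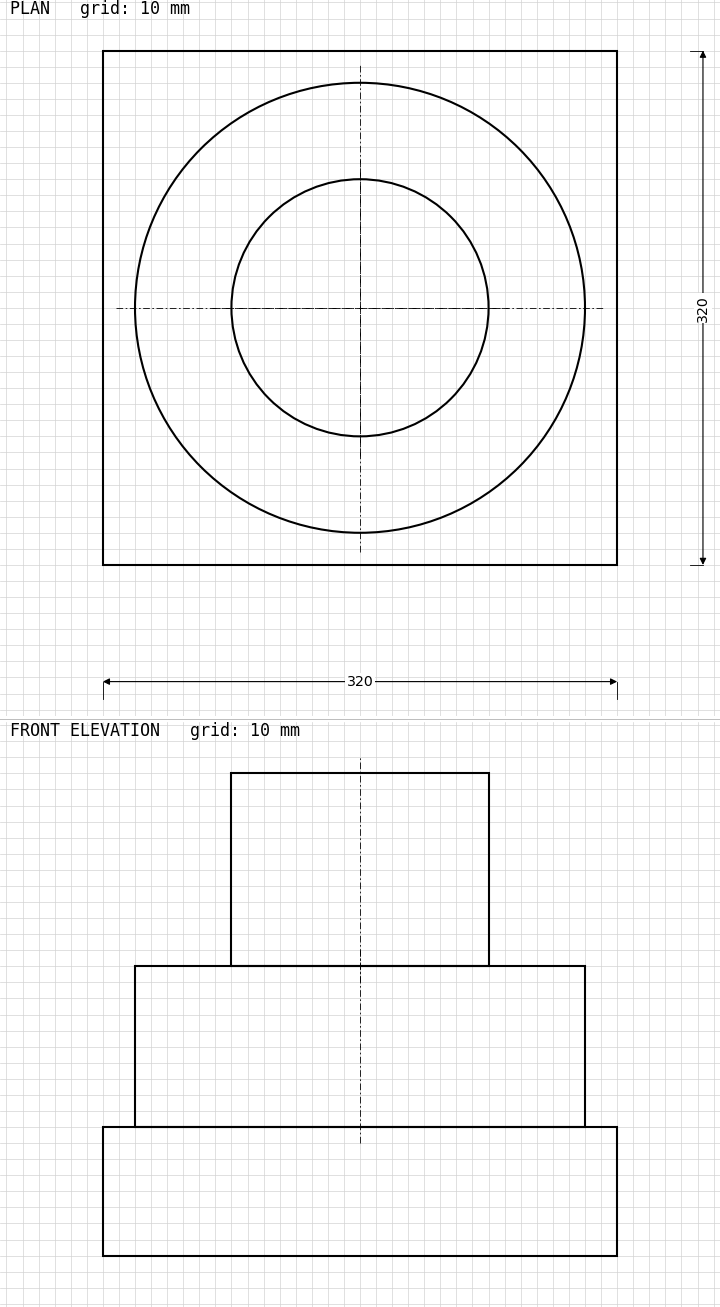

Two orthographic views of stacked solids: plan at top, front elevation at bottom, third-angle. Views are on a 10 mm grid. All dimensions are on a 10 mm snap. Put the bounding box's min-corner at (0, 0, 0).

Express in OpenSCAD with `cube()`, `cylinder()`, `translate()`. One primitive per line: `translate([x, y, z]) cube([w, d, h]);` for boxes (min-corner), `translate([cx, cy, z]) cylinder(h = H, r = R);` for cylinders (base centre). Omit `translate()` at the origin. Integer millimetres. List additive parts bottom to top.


cube([320, 320, 80]);
translate([160, 160, 80]) cylinder(h = 100, r = 140);
translate([160, 160, 180]) cylinder(h = 120, r = 80);


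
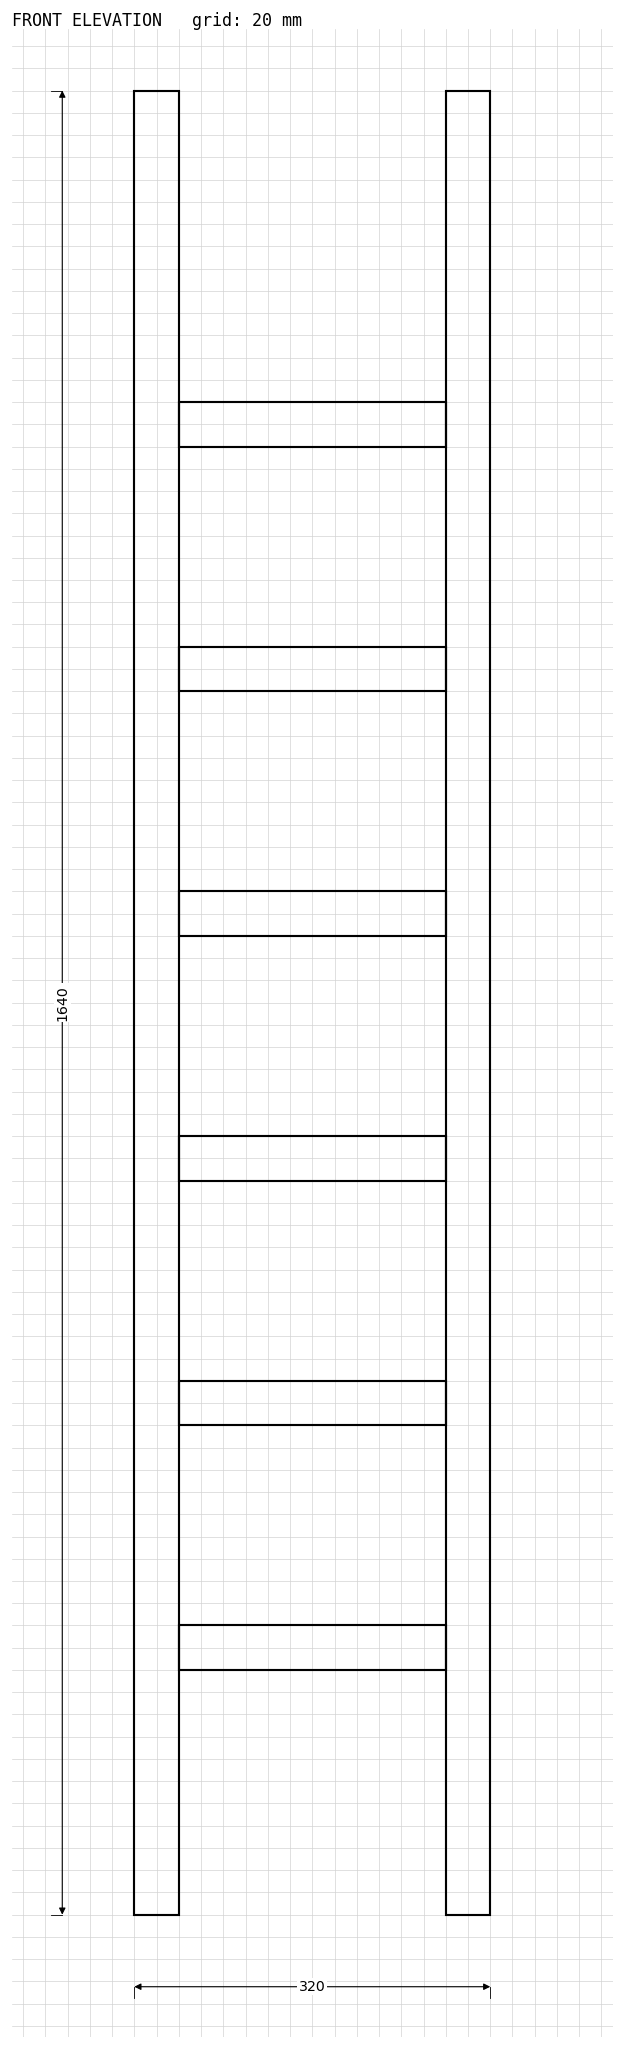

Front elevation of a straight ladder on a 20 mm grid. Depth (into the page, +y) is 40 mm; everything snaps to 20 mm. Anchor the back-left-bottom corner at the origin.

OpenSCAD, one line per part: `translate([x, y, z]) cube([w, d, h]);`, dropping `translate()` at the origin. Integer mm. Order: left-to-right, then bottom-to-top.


cube([40, 40, 1640]);
translate([40, 0, 220]) cube([240, 40, 40]);
translate([40, 0, 440]) cube([240, 40, 40]);
translate([40, 0, 660]) cube([240, 40, 40]);
translate([40, 0, 880]) cube([240, 40, 40]);
translate([40, 0, 1100]) cube([240, 40, 40]);
translate([40, 0, 1320]) cube([240, 40, 40]);
translate([280, 0, 0]) cube([40, 40, 1640]);
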